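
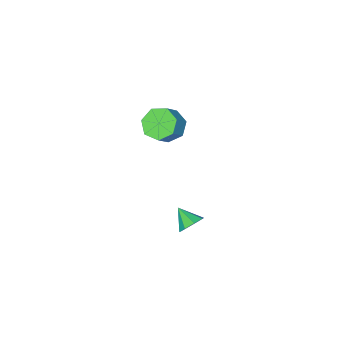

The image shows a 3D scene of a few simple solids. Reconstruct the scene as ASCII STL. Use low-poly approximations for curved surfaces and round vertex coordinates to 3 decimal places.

solid 
facet normal -0.004 0.835 -0.550
outer loop
vertex 2.121 3.023 -2.399
vertex 1.758 3.364 -1.879
vertex 2.454 3.266 -2.033
endloop
endfacet
facet normal 0.693 -0.702 -0.165
outer loop
vertex 2.121 3.023 -2.399
vertex 2.454 3.266 -2.033
vertex 1.762 2.396 -1.241
endloop
endfacet
facet normal -0.004 0.835 -0.550
outer loop
vertex 2.454 3.266 -2.033
vertex 1.758 3.364 -1.879
vertex 2.379 3.566 -1.577
endloop
endfacet
facet normal 0.861 -0.348 0.370
outer loop
vertex 2.454 3.266 -2.033
vertex 2.379 3.566 -1.577
vertex 1.762 2.396 -1.241
endloop
endfacet
facet normal -0.003 0.834 -0.551
outer loop
vertex 2.379 3.566 -1.577
vertex 1.758 3.364 -1.879
vertex 1.94 3.748 -1.299
endloop
endfacet
facet normal 0.525 -0.033 0.850
outer loop
vertex 2.379 3.566 -1.577
vertex 1.94 3.748 -1.299
vertex 1.762 2.396 -1.241
endloop
endfacet
facet normal -0.004 0.834 -0.551
outer loop
vertex 1.94 3.748 -1.299
vertex 1.758 3.364 -1.879
vertex 1.395 3.705 -1.36
endloop
endfacet
facet normal -0.116 0.058 0.992
outer loop
vertex 1.94 3.748 -1.299
vertex 1.395 3.705 -1.36
vertex 1.762 2.396 -1.241
endloop
endfacet
facet normal -0.002 0.835 -0.550
outer loop
vertex 1.395 3.705 -1.36
vertex 1.758 3.364 -1.879
vertex 1.061 3.463 -1.726
endloop
endfacet
facet normal -0.689 -0.128 0.713
outer loop
vertex 1.395 3.705 -1.36
vertex 1.061 3.463 -1.726
vertex 1.762 2.396 -1.241
endloop
endfacet
facet normal -0.002 0.834 -0.551
outer loop
vertex 1.061 3.463 -1.726
vertex 1.758 3.364 -1.879
vertex 1.136 3.162 -2.182
endloop
endfacet
facet normal -0.858 -0.483 0.178
outer loop
vertex 1.061 3.463 -1.726
vertex 1.136 3.162 -2.182
vertex 1.762 2.396 -1.241
endloop
endfacet
facet normal -0.003 0.835 -0.551
outer loop
vertex 1.136 3.162 -2.182
vertex 1.758 3.364 -1.879
vertex 1.575 2.98 -2.46
endloop
endfacet
facet normal -0.522 -0.798 -0.302
outer loop
vertex 1.136 3.162 -2.182
vertex 1.575 2.98 -2.46
vertex 1.762 2.396 -1.241
endloop
endfacet
facet normal -0.004 0.835 -0.550
outer loop
vertex 1.575 2.98 -2.46
vertex 1.758 3.364 -1.879
vertex 2.121 3.023 -2.399
endloop
endfacet
facet normal 0.120 -0.888 -0.444
outer loop
vertex 1.575 2.98 -2.46
vertex 2.121 3.023 -2.399
vertex 1.762 2.396 -1.241
endloop
endfacet
facet normal -0.689 -0.181 -0.702
outer loop
vertex -2.512 -3.079 -2.835
vertex -3.037 -3.635 -2.176
vertex -3.108 -2.645 -2.361
endloop
endfacet
facet normal 0.250 0.850 -0.464
outer loop
vertex -2.512 -3.079 -2.835
vertex -3.108 -2.645 -2.361
vertex -1.637 -2.849 -1.943
endloop
endfacet
facet normal 0.250 0.850 -0.464
outer loop
vertex -1.637 -2.849 -1.943
vertex -3.108 -2.645 -2.361
vertex -2.234 -2.415 -1.47
endloop
endfacet
facet normal 0.688 0.181 0.702
outer loop
vertex -1.637 -2.849 -1.943
vertex -2.234 -2.415 -1.47
vertex -2.163 -3.405 -1.284
endloop
endfacet
facet normal -0.689 -0.181 -0.702
outer loop
vertex -3.108 -2.645 -2.361
vertex -3.037 -3.635 -2.176
vertex -3.651 -2.957 -1.748
endloop
endfacet
facet normal -0.377 0.917 0.133
outer loop
vertex -3.108 -2.645 -2.361
vertex -3.651 -2.957 -1.748
vertex -2.234 -2.415 -1.47
endloop
endfacet
facet normal -0.377 0.917 0.133
outer loop
vertex -2.234 -2.415 -1.47
vertex -3.651 -2.957 -1.748
vertex -2.777 -2.727 -0.857
endloop
endfacet
facet normal 0.689 0.181 0.702
outer loop
vertex -2.234 -2.415 -1.47
vertex -2.777 -2.727 -0.857
vertex -2.163 -3.405 -1.284
endloop
endfacet
facet normal -0.689 -0.181 -0.702
outer loop
vertex -3.651 -2.957 -1.748
vertex -3.037 -3.635 -2.176
vertex -3.732 -3.779 -1.457
endloop
endfacet
facet normal -0.719 0.294 0.630
outer loop
vertex -3.651 -2.957 -1.748
vertex -3.732 -3.779 -1.457
vertex -2.777 -2.727 -0.857
endloop
endfacet
facet normal -0.719 0.294 0.630
outer loop
vertex -2.777 -2.727 -0.857
vertex -3.732 -3.779 -1.457
vertex -2.857 -3.549 -0.565
endloop
endfacet
facet normal 0.689 0.182 0.702
outer loop
vertex -2.777 -2.727 -0.857
vertex -2.857 -3.549 -0.565
vertex -2.163 -3.405 -1.284
endloop
endfacet
facet normal -0.689 -0.181 -0.702
outer loop
vertex -3.732 -3.779 -1.457
vertex -3.037 -3.635 -2.176
vertex -3.29 -4.493 -1.707
endloop
endfacet
facet normal -0.520 -0.551 0.653
outer loop
vertex -3.732 -3.779 -1.457
vertex -3.29 -4.493 -1.707
vertex -2.857 -3.549 -0.565
endloop
endfacet
facet normal -0.520 -0.551 0.653
outer loop
vertex -2.857 -3.549 -0.565
vertex -3.29 -4.493 -1.707
vertex -2.415 -4.263 -0.815
endloop
endfacet
facet normal 0.689 0.181 0.702
outer loop
vertex -2.857 -3.549 -0.565
vertex -2.415 -4.263 -0.815
vertex -2.163 -3.405 -1.284
endloop
endfacet
facet normal -0.688 -0.181 -0.702
outer loop
vertex -3.29 -4.493 -1.707
vertex -3.037 -3.635 -2.176
vertex -2.657 -4.561 -2.31
endloop
endfacet
facet normal 0.070 -0.980 0.184
outer loop
vertex -3.29 -4.493 -1.707
vertex -2.657 -4.561 -2.31
vertex -2.415 -4.263 -0.815
endloop
endfacet
facet normal 0.070 -0.980 0.184
outer loop
vertex -2.415 -4.263 -0.815
vertex -2.657 -4.561 -2.31
vertex -1.782 -4.331 -1.418
endloop
endfacet
facet normal 0.688 0.182 0.702
outer loop
vertex -2.415 -4.263 -0.815
vertex -1.782 -4.331 -1.418
vertex -2.163 -3.405 -1.284
endloop
endfacet
facet normal -0.689 -0.181 -0.702
outer loop
vertex -2.657 -4.561 -2.31
vertex -3.037 -3.635 -2.176
vertex -2.311 -3.931 -2.812
endloop
endfacet
facet normal 0.608 -0.671 -0.423
outer loop
vertex -2.657 -4.561 -2.31
vertex -2.311 -3.931 -2.812
vertex -1.782 -4.331 -1.418
endloop
endfacet
facet normal 0.608 -0.671 -0.423
outer loop
vertex -1.782 -4.331 -1.418
vertex -2.311 -3.931 -2.812
vertex -1.436 -3.701 -1.92
endloop
endfacet
facet normal 0.688 0.182 0.702
outer loop
vertex -1.782 -4.331 -1.418
vertex -1.436 -3.701 -1.92
vertex -2.163 -3.405 -1.284
endloop
endfacet
facet normal -0.689 -0.181 -0.702
outer loop
vertex -2.311 -3.931 -2.812
vertex -3.037 -3.635 -2.176
vertex -2.512 -3.079 -2.835
endloop
endfacet
facet normal 0.688 0.143 -0.712
outer loop
vertex -2.311 -3.931 -2.812
vertex -2.512 -3.079 -2.835
vertex -1.436 -3.701 -1.92
endloop
endfacet
facet normal 0.688 0.143 -0.712
outer loop
vertex -1.436 -3.701 -1.92
vertex -2.512 -3.079 -2.835
vertex -1.637 -2.849 -1.943
endloop
endfacet
facet normal 0.688 0.181 0.702
outer loop
vertex -1.436 -3.701 -1.92
vertex -1.637 -2.849 -1.943
vertex -2.163 -3.405 -1.284
endloop
endfacet

endsolid


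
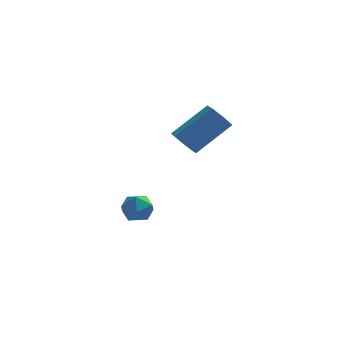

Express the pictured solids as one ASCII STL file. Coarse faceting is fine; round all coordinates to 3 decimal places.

solid 
facet normal -0.706 -0.358 -0.611
outer loop
vertex 2.086 2.344 1.144
vertex 1.772 2.012 1.701
vertex 1.581 2.685 1.528
endloop
endfacet
facet normal 0.099 0.805 -0.585
outer loop
vertex 2.086 2.344 1.144
vertex 1.581 2.685 1.528
vertex 3.542 3.079 2.402
endloop
endfacet
facet normal 0.099 0.806 -0.584
outer loop
vertex 3.542 3.079 2.402
vertex 1.581 2.685 1.528
vertex 3.037 3.42 2.787
endloop
endfacet
facet normal 0.707 0.357 0.611
outer loop
vertex 3.542 3.079 2.402
vertex 3.037 3.42 2.787
vertex 3.228 2.748 2.959
endloop
endfacet
facet normal -0.707 -0.358 -0.610
outer loop
vertex 1.581 2.685 1.528
vertex 1.772 2.012 1.701
vertex 1.268 2.353 2.085
endloop
endfacet
facet normal -0.558 0.812 0.171
outer loop
vertex 1.581 2.685 1.528
vertex 1.268 2.353 2.085
vertex 3.037 3.42 2.787
endloop
endfacet
facet normal -0.557 0.813 0.169
outer loop
vertex 3.037 3.42 2.787
vertex 1.268 2.353 2.085
vertex 2.723 3.089 3.343
endloop
endfacet
facet normal 0.706 0.357 0.611
outer loop
vertex 3.037 3.42 2.787
vertex 2.723 3.089 3.343
vertex 3.228 2.748 2.959
endloop
endfacet
facet normal -0.707 -0.357 -0.611
outer loop
vertex 1.268 2.353 2.085
vertex 1.772 2.012 1.701
vertex 1.458 1.681 2.258
endloop
endfacet
facet normal -0.656 0.009 0.754
outer loop
vertex 1.268 2.353 2.085
vertex 1.458 1.681 2.258
vertex 2.723 3.089 3.343
endloop
endfacet
facet normal -0.656 0.008 0.755
outer loop
vertex 2.723 3.089 3.343
vertex 1.458 1.681 2.258
vertex 2.914 2.416 3.516
endloop
endfacet
facet normal 0.706 0.358 0.611
outer loop
vertex 2.723 3.089 3.343
vertex 2.914 2.416 3.516
vertex 3.228 2.748 2.959
endloop
endfacet
facet normal -0.707 -0.357 -0.611
outer loop
vertex 1.458 1.681 2.258
vertex 1.772 2.012 1.701
vertex 1.963 1.34 1.873
endloop
endfacet
facet normal -0.098 -0.805 0.584
outer loop
vertex 1.458 1.681 2.258
vertex 1.963 1.34 1.873
vertex 2.914 2.416 3.516
endloop
endfacet
facet normal -0.099 -0.805 0.585
outer loop
vertex 2.914 2.416 3.516
vertex 1.963 1.34 1.873
vertex 3.419 2.075 3.132
endloop
endfacet
facet normal 0.706 0.358 0.611
outer loop
vertex 2.914 2.416 3.516
vertex 3.419 2.075 3.132
vertex 3.228 2.748 2.959
endloop
endfacet
facet normal -0.706 -0.357 -0.611
outer loop
vertex 1.963 1.34 1.873
vertex 1.772 2.012 1.701
vertex 2.277 1.671 1.317
endloop
endfacet
facet normal 0.557 -0.813 -0.169
outer loop
vertex 1.963 1.34 1.873
vertex 2.277 1.671 1.317
vertex 3.419 2.075 3.132
endloop
endfacet
facet normal 0.558 -0.812 -0.170
outer loop
vertex 3.419 2.075 3.132
vertex 2.277 1.671 1.317
vertex 3.732 2.407 2.575
endloop
endfacet
facet normal 0.707 0.358 0.610
outer loop
vertex 3.419 2.075 3.132
vertex 3.732 2.407 2.575
vertex 3.228 2.748 2.959
endloop
endfacet
facet normal -0.706 -0.358 -0.611
outer loop
vertex 2.277 1.671 1.317
vertex 1.772 2.012 1.701
vertex 2.086 2.344 1.144
endloop
endfacet
facet normal 0.656 -0.008 -0.755
outer loop
vertex 2.277 1.671 1.317
vertex 2.086 2.344 1.144
vertex 3.732 2.407 2.575
endloop
endfacet
facet normal 0.656 -0.009 -0.754
outer loop
vertex 3.732 2.407 2.575
vertex 2.086 2.344 1.144
vertex 3.542 3.079 2.402
endloop
endfacet
facet normal 0.707 0.357 0.611
outer loop
vertex 3.732 2.407 2.575
vertex 3.542 3.079 2.402
vertex 3.228 2.748 2.959
endloop
endfacet
facet normal -0.071 0.452 0.889
outer loop
vertex -0.592 3.306 -2.183
vertex -0.193 2.702 -1.844
vertex 0.205 3.332 -2.133
endloop
endfacet
facet normal -0.053 0.931 0.360
outer loop
vertex -0.592 3.306 -2.183
vertex 0.205 3.332 -2.133
vertex -0.161 3.57 -2.802
endloop
endfacet
facet normal -0.600 0.796 -0.079
outer loop
vertex -0.592 3.306 -2.183
vertex -0.161 3.57 -2.802
vertex -0.785 3.087 -2.927
endloop
endfacet
facet normal -0.956 0.233 0.179
outer loop
vertex -0.592 3.306 -2.183
vertex -0.785 3.087 -2.927
vertex -0.805 2.55 -2.335
endloop
endfacet
facet normal -0.629 0.021 0.777
outer loop
vertex -0.592 3.306 -2.183
vertex -0.805 2.55 -2.335
vertex -0.193 2.702 -1.844
endloop
endfacet
facet normal 0.551 0.834 -0.005
outer loop
vertex -0.161 3.57 -2.802
vertex 0.205 3.332 -2.133
vertex 0.505 3.13 -2.845
endloop
endfacet
facet normal 0.523 0.060 0.850
outer loop
vertex 0.205 3.332 -2.133
vertex -0.193 2.702 -1.844
vertex 0.485 2.593 -2.253
endloop
endfacet
facet normal -0.379 -0.639 0.670
outer loop
vertex -0.193 2.702 -1.844
vertex -0.805 2.55 -2.335
vertex -0.139 2.11 -2.378
endloop
endfacet
facet normal -0.908 -0.295 -0.299
outer loop
vertex -0.805 2.55 -2.335
vertex -0.785 3.087 -2.927
vertex -0.505 2.348 -3.047
endloop
endfacet
facet normal -0.333 0.615 -0.715
outer loop
vertex -0.785 3.087 -2.927
vertex -0.161 3.57 -2.802
vertex -0.107 2.978 -3.336
endloop
endfacet
facet normal 0.956 -0.233 -0.179
outer loop
vertex 0.292 2.374 -2.997
vertex 0.505 3.13 -2.845
vertex 0.485 2.593 -2.253
endloop
endfacet
facet normal 0.600 -0.796 0.079
outer loop
vertex 0.292 2.374 -2.997
vertex 0.485 2.593 -2.253
vertex -0.139 2.11 -2.378
endloop
endfacet
facet normal 0.053 -0.931 -0.360
outer loop
vertex 0.292 2.374 -2.997
vertex -0.139 2.11 -2.378
vertex -0.505 2.348 -3.047
endloop
endfacet
facet normal 0.071 -0.452 -0.889
outer loop
vertex 0.292 2.374 -2.997
vertex -0.505 2.348 -3.047
vertex -0.107 2.978 -3.336
endloop
endfacet
facet normal 0.629 -0.021 -0.777
outer loop
vertex 0.292 2.374 -2.997
vertex -0.107 2.978 -3.336
vertex 0.505 3.13 -2.845
endloop
endfacet
facet normal 0.908 0.295 0.299
outer loop
vertex 0.485 2.593 -2.253
vertex 0.505 3.13 -2.845
vertex 0.205 3.332 -2.133
endloop
endfacet
facet normal 0.333 -0.615 0.715
outer loop
vertex -0.139 2.11 -2.378
vertex 0.485 2.593 -2.253
vertex -0.193 2.702 -1.844
endloop
endfacet
facet normal -0.551 -0.834 0.005
outer loop
vertex -0.505 2.348 -3.047
vertex -0.139 2.11 -2.378
vertex -0.805 2.55 -2.335
endloop
endfacet
facet normal -0.523 -0.060 -0.850
outer loop
vertex -0.107 2.978 -3.336
vertex -0.505 2.348 -3.047
vertex -0.785 3.087 -2.927
endloop
endfacet
facet normal 0.379 0.639 -0.670
outer loop
vertex 0.505 3.13 -2.845
vertex -0.107 2.978 -3.336
vertex -0.161 3.57 -2.802
endloop
endfacet

endsolid


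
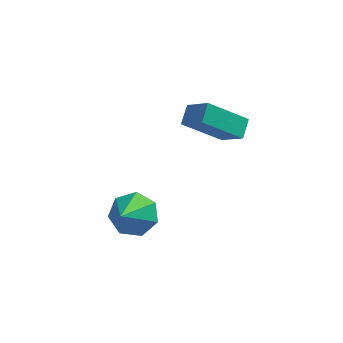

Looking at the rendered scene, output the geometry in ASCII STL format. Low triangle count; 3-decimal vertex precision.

solid 
facet normal 0.095 0.772 -0.628
outer loop
vertex -1.998 1.168 -3.935
vertex -2.448 1.764 -3.27
vertex -1.473 1.564 -3.368
endloop
endfacet
facet normal 0.656 -0.750 -0.084
outer loop
vertex -1.998 1.168 -3.935
vertex -1.473 1.564 -3.368
vertex -2.612 0.436 -2.19
endloop
endfacet
facet normal 0.095 0.772 -0.629
outer loop
vertex -1.473 1.564 -3.368
vertex -2.448 1.764 -3.27
vertex -1.683 2.111 -2.728
endloop
endfacet
facet normal 0.811 -0.286 0.510
outer loop
vertex -1.473 1.564 -3.368
vertex -1.683 2.111 -2.728
vertex -2.612 0.436 -2.19
endloop
endfacet
facet normal 0.095 0.772 -0.629
outer loop
vertex -1.683 2.111 -2.728
vertex -2.448 1.764 -3.27
vertex -2.469 2.397 -2.496
endloop
endfacet
facet normal 0.322 0.123 0.939
outer loop
vertex -1.683 2.111 -2.728
vertex -2.469 2.397 -2.496
vertex -2.612 0.436 -2.19
endloop
endfacet
facet normal 0.095 0.772 -0.629
outer loop
vertex -2.469 2.397 -2.496
vertex -2.448 1.764 -3.27
vertex -3.239 2.206 -2.847
endloop
endfacet
facet normal -0.443 0.170 0.880
outer loop
vertex -2.469 2.397 -2.496
vertex -3.239 2.206 -2.847
vertex -2.612 0.436 -2.19
endloop
endfacet
facet normal 0.096 0.772 -0.628
outer loop
vertex -3.239 2.206 -2.847
vertex -2.448 1.764 -3.27
vertex -3.414 1.683 -3.517
endloop
endfacet
facet normal -0.908 -0.181 0.378
outer loop
vertex -3.239 2.206 -2.847
vertex -3.414 1.683 -3.517
vertex -2.612 0.436 -2.19
endloop
endfacet
facet normal 0.096 0.772 -0.628
outer loop
vertex -3.414 1.683 -3.517
vertex -2.448 1.764 -3.27
vertex -2.861 1.221 -4.001
endloop
endfacet
facet normal -0.722 -0.666 -0.189
outer loop
vertex -3.414 1.683 -3.517
vertex -2.861 1.221 -4.001
vertex -2.612 0.436 -2.19
endloop
endfacet
facet normal 0.095 0.773 -0.628
outer loop
vertex -2.861 1.221 -4.001
vertex -2.448 1.764 -3.27
vertex -1.998 1.168 -3.935
endloop
endfacet
facet normal -0.026 -0.919 -0.395
outer loop
vertex -2.861 1.221 -4.001
vertex -1.998 1.168 -3.935
vertex -2.612 0.436 -2.19
endloop
endfacet
facet normal -0.713 -0.330 0.619
outer loop
vertex -0.081 2.802 1.724
vertex -0.007 3.564 2.216
vertex -0.972 3.36 0.995
endloop
endfacet
facet normal -0.082 -0.837 -0.541
outer loop
vertex 0.447 4.016 -0.236
vertex -0.081 2.802 1.724
vertex -0.972 3.36 0.995
endloop
endfacet
facet normal -0.713 -0.330 0.619
outer loop
vertex -0.972 3.36 0.995
vertex -0.007 3.564 2.216
vertex -0.898 4.122 1.487
endloop
endfacet
facet normal -0.696 0.436 -0.570
outer loop
vertex -0.898 4.122 1.487
vertex 0.447 4.016 -0.236
vertex -0.972 3.36 0.995
endloop
endfacet
facet normal 0.696 -0.436 0.570
outer loop
vertex -0.081 2.802 1.724
vertex 1.412 4.22 0.985
vertex -0.007 3.564 2.216
endloop
endfacet
facet normal -0.082 -0.837 -0.541
outer loop
vertex 1.338 3.458 0.493
vertex -0.081 2.802 1.724
vertex 0.447 4.016 -0.236
endloop
endfacet
facet normal 0.696 -0.436 0.570
outer loop
vertex 1.338 3.458 0.493
vertex 1.412 4.22 0.985
vertex -0.081 2.802 1.724
endloop
endfacet
facet normal 0.082 0.837 0.541
outer loop
vertex -0.007 3.564 2.216
vertex 1.412 4.22 0.985
vertex -0.898 4.122 1.487
endloop
endfacet
facet normal -0.696 0.436 -0.570
outer loop
vertex 0.521 4.778 0.256
vertex 0.447 4.016 -0.236
vertex -0.898 4.122 1.487
endloop
endfacet
facet normal 0.082 0.837 0.541
outer loop
vertex -0.898 4.122 1.487
vertex 1.412 4.22 0.985
vertex 0.521 4.778 0.256
endloop
endfacet
facet normal 0.713 0.330 -0.619
outer loop
vertex 0.521 4.778 0.256
vertex 1.338 3.458 0.493
vertex 0.447 4.016 -0.236
endloop
endfacet
facet normal 0.713 0.330 -0.619
outer loop
vertex 1.412 4.22 0.985
vertex 1.338 3.458 0.493
vertex 0.521 4.778 0.256
endloop
endfacet

endsolid


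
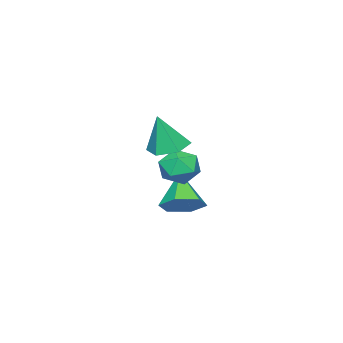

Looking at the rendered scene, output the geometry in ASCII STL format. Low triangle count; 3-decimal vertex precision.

solid 
facet normal -0.248 0.139 -0.959
outer loop
vertex 0.917 1.174 1.186
vertex 0.006 1.145 1.417
vertex 0.465 1.965 1.417
endloop
endfacet
facet normal 0.868 0.419 0.265
outer loop
vertex 0.917 1.174 1.186
vertex 0.465 1.965 1.417
vertex 0.454 0.895 3.143
endloop
endfacet
facet normal -0.249 0.139 -0.958
outer loop
vertex 0.465 1.965 1.417
vertex 0.006 1.145 1.417
vertex -0.445 1.936 1.649
endloop
endfacet
facet normal 0.107 0.845 0.524
outer loop
vertex 0.465 1.965 1.417
vertex -0.445 1.936 1.649
vertex 0.454 0.895 3.143
endloop
endfacet
facet normal -0.249 0.139 -0.958
outer loop
vertex -0.445 1.936 1.649
vertex 0.006 1.145 1.417
vertex -0.904 1.116 1.649
endloop
endfacet
facet normal -0.660 0.369 0.654
outer loop
vertex -0.445 1.936 1.649
vertex -0.904 1.116 1.649
vertex 0.454 0.895 3.143
endloop
endfacet
facet normal -0.249 0.139 -0.959
outer loop
vertex -0.904 1.116 1.649
vertex 0.006 1.145 1.417
vertex -0.452 0.324 1.417
endloop
endfacet
facet normal -0.664 -0.533 0.525
outer loop
vertex -0.904 1.116 1.649
vertex -0.452 0.324 1.417
vertex 0.454 0.895 3.143
endloop
endfacet
facet normal -0.248 0.138 -0.959
outer loop
vertex -0.452 0.324 1.417
vertex 0.006 1.145 1.417
vertex 0.458 0.353 1.186
endloop
endfacet
facet normal 0.098 -0.959 0.266
outer loop
vertex -0.452 0.324 1.417
vertex 0.458 0.353 1.186
vertex 0.454 0.895 3.143
endloop
endfacet
facet normal -0.248 0.138 -0.959
outer loop
vertex 0.458 0.353 1.186
vertex 0.006 1.145 1.417
vertex 0.917 1.174 1.186
endloop
endfacet
facet normal 0.865 -0.483 0.136
outer loop
vertex 0.458 0.353 1.186
vertex 0.917 1.174 1.186
vertex 0.454 0.895 3.143
endloop
endfacet
facet normal -0.365 0.923 0.126
outer loop
vertex -2.322 1.061 -0.741
vertex -2.111 1.011 0.234
vertex -1.432 1.367 -0.406
endloop
endfacet
facet normal -0.092 0.845 -0.527
outer loop
vertex -2.322 1.061 -0.741
vertex -1.432 1.367 -0.406
vertex -1.493 0.834 -1.249
endloop
endfacet
facet normal -0.435 0.306 -0.847
outer loop
vertex -2.322 1.061 -0.741
vertex -1.493 0.834 -1.249
vertex -2.209 0.148 -1.129
endloop
endfacet
facet normal -0.919 0.052 -0.390
outer loop
vertex -2.322 1.061 -0.741
vertex -2.209 0.148 -1.129
vertex -2.591 0.258 -0.213
endloop
endfacet
facet normal -0.876 0.433 0.212
outer loop
vertex -2.322 1.061 -0.741
vertex -2.591 0.258 -0.213
vertex -2.111 1.011 0.234
endloop
endfacet
facet normal 0.595 0.659 -0.460
outer loop
vertex -1.493 0.834 -1.249
vertex -1.432 1.367 -0.406
vertex -0.769 0.642 -0.587
endloop
endfacet
facet normal 0.153 0.786 0.599
outer loop
vertex -1.432 1.367 -0.406
vertex -2.111 1.011 0.234
vertex -1.151 0.752 0.329
endloop
endfacet
facet normal -0.676 -0.007 0.737
outer loop
vertex -2.111 1.011 0.234
vertex -2.591 0.258 -0.213
vertex -1.867 0.066 0.449
endloop
endfacet
facet normal -0.746 -0.623 -0.236
outer loop
vertex -2.591 0.258 -0.213
vertex -2.209 0.148 -1.129
vertex -1.928 -0.467 -0.394
endloop
endfacet
facet normal 0.039 -0.212 -0.976
outer loop
vertex -2.209 0.148 -1.129
vertex -1.493 0.834 -1.249
vertex -1.249 -0.111 -1.034
endloop
endfacet
facet normal 0.919 -0.052 0.390
outer loop
vertex -1.038 -0.161 -0.059
vertex -0.769 0.642 -0.587
vertex -1.151 0.752 0.329
endloop
endfacet
facet normal 0.435 -0.306 0.847
outer loop
vertex -1.038 -0.161 -0.059
vertex -1.151 0.752 0.329
vertex -1.867 0.066 0.449
endloop
endfacet
facet normal 0.092 -0.845 0.527
outer loop
vertex -1.038 -0.161 -0.059
vertex -1.867 0.066 0.449
vertex -1.928 -0.467 -0.394
endloop
endfacet
facet normal 0.365 -0.923 -0.126
outer loop
vertex -1.038 -0.161 -0.059
vertex -1.928 -0.467 -0.394
vertex -1.249 -0.111 -1.034
endloop
endfacet
facet normal 0.876 -0.433 -0.212
outer loop
vertex -1.038 -0.161 -0.059
vertex -1.249 -0.111 -1.034
vertex -0.769 0.642 -0.587
endloop
endfacet
facet normal 0.746 0.623 0.236
outer loop
vertex -1.151 0.752 0.329
vertex -0.769 0.642 -0.587
vertex -1.432 1.367 -0.406
endloop
endfacet
facet normal -0.039 0.212 0.976
outer loop
vertex -1.867 0.066 0.449
vertex -1.151 0.752 0.329
vertex -2.111 1.011 0.234
endloop
endfacet
facet normal -0.595 -0.659 0.460
outer loop
vertex -1.928 -0.467 -0.394
vertex -1.867 0.066 0.449
vertex -2.591 0.258 -0.213
endloop
endfacet
facet normal -0.153 -0.786 -0.599
outer loop
vertex -1.249 -0.111 -1.034
vertex -1.928 -0.467 -0.394
vertex -2.209 0.148 -1.129
endloop
endfacet
facet normal 0.676 0.007 -0.737
outer loop
vertex -0.769 0.642 -0.587
vertex -1.249 -0.111 -1.034
vertex -1.493 0.834 -1.249
endloop
endfacet
facet normal 0.519 0.457 -0.722
outer loop
vertex -1.904 -0.804 -2.999
vertex -2.659 -0.079 -3.082
vertex -1.861 0.068 -2.416
endloop
endfacet
facet normal 0.558 -0.480 0.677
outer loop
vertex -1.904 -0.804 -2.999
vertex -1.861 0.068 -2.416
vertex -3.681 -0.981 -1.658
endloop
endfacet
facet normal 0.519 0.457 -0.722
outer loop
vertex -1.861 0.068 -2.416
vertex -2.659 -0.079 -3.082
vertex -2.616 0.793 -2.499
endloop
endfacet
facet normal 0.203 0.317 0.926
outer loop
vertex -1.861 0.068 -2.416
vertex -2.616 0.793 -2.499
vertex -3.681 -0.981 -1.658
endloop
endfacet
facet normal 0.518 0.458 -0.723
outer loop
vertex -2.616 0.793 -2.499
vertex -2.659 -0.079 -3.082
vertex -3.414 0.645 -3.165
endloop
endfacet
facet normal -0.573 0.606 0.552
outer loop
vertex -2.616 0.793 -2.499
vertex -3.414 0.645 -3.165
vertex -3.681 -0.981 -1.658
endloop
endfacet
facet normal 0.518 0.457 -0.723
outer loop
vertex -3.414 0.645 -3.165
vertex -2.659 -0.079 -3.082
vertex -3.458 -0.227 -3.748
endloop
endfacet
facet normal -0.993 0.097 -0.071
outer loop
vertex -3.414 0.645 -3.165
vertex -3.458 -0.227 -3.748
vertex -3.681 -0.981 -1.658
endloop
endfacet
facet normal 0.518 0.457 -0.723
outer loop
vertex -3.458 -0.227 -3.748
vertex -2.659 -0.079 -3.082
vertex -2.703 -0.952 -3.665
endloop
endfacet
facet normal -0.637 -0.701 -0.321
outer loop
vertex -3.458 -0.227 -3.748
vertex -2.703 -0.952 -3.665
vertex -3.681 -0.981 -1.658
endloop
endfacet
facet normal 0.518 0.457 -0.723
outer loop
vertex -2.703 -0.952 -3.665
vertex -2.659 -0.079 -3.082
vertex -1.904 -0.804 -2.999
endloop
endfacet
facet normal 0.139 -0.989 0.053
outer loop
vertex -2.703 -0.952 -3.665
vertex -1.904 -0.804 -2.999
vertex -3.681 -0.981 -1.658
endloop
endfacet

endsolid


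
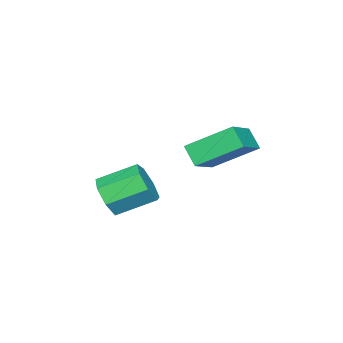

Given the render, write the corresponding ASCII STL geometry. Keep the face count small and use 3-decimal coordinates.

solid 
facet normal -0.893 -0.123 -0.433
outer loop
vertex -0.324 0.724 4.146
vertex -0.087 1.286 3.497
vertex 0.336 -0.67 3.179
endloop
endfacet
facet normal -0.265 -0.631 0.729
outer loop
vertex 1.667 -0.486 3.823
vertex -0.324 0.724 4.146
vertex 0.336 -0.67 3.179
endloop
endfacet
facet normal -0.893 -0.123 -0.433
outer loop
vertex 0.336 -0.67 3.179
vertex -0.087 1.286 3.497
vertex 0.573 -0.108 2.53
endloop
endfacet
facet normal 0.363 -0.766 -0.531
outer loop
vertex 0.573 -0.108 2.53
vertex 1.667 -0.486 3.823
vertex 0.336 -0.67 3.179
endloop
endfacet
facet normal -0.363 0.766 0.531
outer loop
vertex -0.324 0.724 4.146
vertex 1.244 1.47 4.141
vertex -0.087 1.286 3.497
endloop
endfacet
facet normal -0.265 -0.631 0.729
outer loop
vertex 1.007 0.908 4.79
vertex -0.324 0.724 4.146
vertex 1.667 -0.486 3.823
endloop
endfacet
facet normal -0.363 0.766 0.531
outer loop
vertex 1.007 0.908 4.79
vertex 1.244 1.47 4.141
vertex -0.324 0.724 4.146
endloop
endfacet
facet normal 0.265 0.631 -0.729
outer loop
vertex -0.087 1.286 3.497
vertex 1.244 1.47 4.141
vertex 0.573 -0.108 2.53
endloop
endfacet
facet normal 0.363 -0.766 -0.531
outer loop
vertex 1.904 0.076 3.174
vertex 1.667 -0.486 3.823
vertex 0.573 -0.108 2.53
endloop
endfacet
facet normal 0.265 0.631 -0.729
outer loop
vertex 0.573 -0.108 2.53
vertex 1.244 1.47 4.141
vertex 1.904 0.076 3.174
endloop
endfacet
facet normal 0.893 0.123 0.433
outer loop
vertex 1.904 0.076 3.174
vertex 1.007 0.908 4.79
vertex 1.667 -0.486 3.823
endloop
endfacet
facet normal 0.893 0.123 0.433
outer loop
vertex 1.244 1.47 4.141
vertex 1.007 0.908 4.79
vertex 1.904 0.076 3.174
endloop
endfacet
facet normal 0.534 -0.723 -0.437
outer loop
vertex 4.822 -1.645 2.916
vertex 4.307 -1.655 2.303
vertex 4.971 -1.217 2.39
endloop
endfacet
facet normal 0.817 0.311 0.485
outer loop
vertex 4.822 -1.645 2.916
vertex 4.971 -1.217 2.39
vertex 4.047 -0.595 3.549
endloop
endfacet
facet normal 0.817 0.310 0.485
outer loop
vertex 4.047 -0.595 3.549
vertex 4.971 -1.217 2.39
vertex 4.197 -0.168 3.023
endloop
endfacet
facet normal -0.533 0.725 0.436
outer loop
vertex 4.047 -0.595 3.549
vertex 4.197 -0.168 3.023
vertex 3.533 -0.605 2.937
endloop
endfacet
facet normal 0.535 -0.724 -0.437
outer loop
vertex 4.971 -1.217 2.39
vertex 4.307 -1.655 2.303
vertex 4.621 -1.119 1.799
endloop
endfacet
facet normal 0.678 0.675 -0.290
outer loop
vertex 4.971 -1.217 2.39
vertex 4.621 -1.119 1.799
vertex 4.197 -0.168 3.023
endloop
endfacet
facet normal 0.678 0.675 -0.290
outer loop
vertex 4.197 -0.168 3.023
vertex 4.621 -1.119 1.799
vertex 3.846 -0.069 2.432
endloop
endfacet
facet normal -0.533 0.724 0.438
outer loop
vertex 4.197 -0.168 3.023
vertex 3.846 -0.069 2.432
vertex 3.533 -0.605 2.937
endloop
endfacet
facet normal 0.534 -0.724 -0.437
outer loop
vertex 4.621 -1.119 1.799
vertex 4.307 -1.655 2.303
vertex 4.034 -1.424 1.587
endloop
endfacet
facet normal 0.029 0.532 -0.846
outer loop
vertex 4.621 -1.119 1.799
vertex 4.034 -1.424 1.587
vertex 3.846 -0.069 2.432
endloop
endfacet
facet normal 0.027 0.532 -0.847
outer loop
vertex 3.846 -0.069 2.432
vertex 4.034 -1.424 1.587
vertex 3.26 -0.375 2.221
endloop
endfacet
facet normal -0.535 0.723 0.436
outer loop
vertex 3.846 -0.069 2.432
vertex 3.26 -0.375 2.221
vertex 3.533 -0.605 2.937
endloop
endfacet
facet normal 0.534 -0.724 -0.437
outer loop
vertex 4.034 -1.424 1.587
vertex 4.307 -1.655 2.303
vertex 3.653 -1.903 1.915
endloop
endfacet
facet normal -0.643 -0.012 -0.765
outer loop
vertex 4.034 -1.424 1.587
vertex 3.653 -1.903 1.915
vertex 3.26 -0.375 2.221
endloop
endfacet
facet normal -0.644 -0.012 -0.765
outer loop
vertex 3.26 -0.375 2.221
vertex 3.653 -1.903 1.915
vertex 2.879 -0.853 2.549
endloop
endfacet
facet normal -0.534 0.725 0.436
outer loop
vertex 3.26 -0.375 2.221
vertex 2.879 -0.853 2.549
vertex 3.533 -0.605 2.937
endloop
endfacet
facet normal 0.534 -0.724 -0.437
outer loop
vertex 3.653 -1.903 1.915
vertex 4.307 -1.655 2.303
vertex 3.765 -2.195 2.535
endloop
endfacet
facet normal -0.830 -0.547 -0.108
outer loop
vertex 3.653 -1.903 1.915
vertex 3.765 -2.195 2.535
vertex 2.879 -0.853 2.549
endloop
endfacet
facet normal -0.830 -0.547 -0.109
outer loop
vertex 2.879 -0.853 2.549
vertex 3.765 -2.195 2.535
vertex 2.99 -1.145 3.169
endloop
endfacet
facet normal -0.534 0.724 0.437
outer loop
vertex 2.879 -0.853 2.549
vertex 2.99 -1.145 3.169
vertex 3.533 -0.605 2.937
endloop
endfacet
facet normal 0.534 -0.724 -0.437
outer loop
vertex 3.765 -2.195 2.535
vertex 4.307 -1.655 2.303
vertex 4.285 -2.08 2.98
endloop
endfacet
facet normal -0.392 -0.670 0.631
outer loop
vertex 3.765 -2.195 2.535
vertex 4.285 -2.08 2.98
vertex 2.99 -1.145 3.169
endloop
endfacet
facet normal -0.392 -0.670 0.630
outer loop
vertex 2.99 -1.145 3.169
vertex 4.285 -2.08 2.98
vertex 3.51 -1.031 3.614
endloop
endfacet
facet normal -0.533 0.724 0.438
outer loop
vertex 2.99 -1.145 3.169
vertex 3.51 -1.031 3.614
vertex 3.533 -0.605 2.937
endloop
endfacet
facet normal 0.534 -0.724 -0.437
outer loop
vertex 4.285 -2.08 2.98
vertex 4.307 -1.655 2.303
vertex 4.822 -1.645 2.916
endloop
endfacet
facet normal 0.341 -0.289 0.895
outer loop
vertex 4.285 -2.08 2.98
vertex 4.822 -1.645 2.916
vertex 3.51 -1.031 3.614
endloop
endfacet
facet normal 0.342 -0.287 0.895
outer loop
vertex 3.51 -1.031 3.614
vertex 4.822 -1.645 2.916
vertex 4.047 -0.595 3.549
endloop
endfacet
facet normal -0.534 0.723 0.437
outer loop
vertex 3.51 -1.031 3.614
vertex 4.047 -0.595 3.549
vertex 3.533 -0.605 2.937
endloop
endfacet

endsolid


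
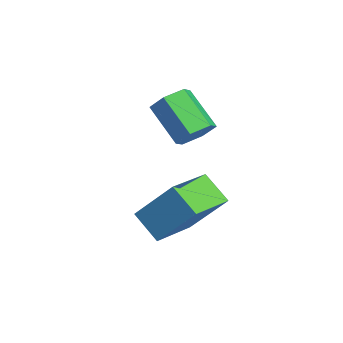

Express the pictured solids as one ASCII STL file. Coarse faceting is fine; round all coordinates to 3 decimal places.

solid 
facet normal -0.340 -0.526 -0.780
outer loop
vertex -1.078 -3.015 -1.092
vertex -2.148 -1.486 -1.657
vertex -0.085 -2.587 -1.814
endloop
endfacet
facet normal 0.549 -0.784 0.290
outer loop
vertex 0.608 -1.514 -0.223
vertex -1.078 -3.015 -1.092
vertex -0.085 -2.587 -1.814
endloop
endfacet
facet normal -0.340 -0.526 -0.780
outer loop
vertex -0.085 -2.587 -1.814
vertex -2.148 -1.486 -1.657
vertex -1.155 -1.058 -2.379
endloop
endfacet
facet normal 0.764 0.329 -0.555
outer loop
vertex -1.155 -1.058 -2.379
vertex 0.608 -1.514 -0.223
vertex -0.085 -2.587 -1.814
endloop
endfacet
facet normal -0.764 -0.329 0.555
outer loop
vertex -1.078 -3.015 -1.092
vertex -1.455 -0.413 -0.066
vertex -2.148 -1.486 -1.657
endloop
endfacet
facet normal 0.549 -0.784 0.290
outer loop
vertex -0.385 -1.942 0.499
vertex -1.078 -3.015 -1.092
vertex 0.608 -1.514 -0.223
endloop
endfacet
facet normal -0.764 -0.329 0.555
outer loop
vertex -0.385 -1.942 0.499
vertex -1.455 -0.413 -0.066
vertex -1.078 -3.015 -1.092
endloop
endfacet
facet normal -0.549 0.784 -0.290
outer loop
vertex -2.148 -1.486 -1.657
vertex -1.455 -0.413 -0.066
vertex -1.155 -1.058 -2.379
endloop
endfacet
facet normal 0.764 0.329 -0.555
outer loop
vertex -0.462 0.015 -0.788
vertex 0.608 -1.514 -0.223
vertex -1.155 -1.058 -2.379
endloop
endfacet
facet normal -0.549 0.784 -0.290
outer loop
vertex -1.155 -1.058 -2.379
vertex -1.455 -0.413 -0.066
vertex -0.462 0.015 -0.788
endloop
endfacet
facet normal 0.340 0.526 0.780
outer loop
vertex -0.462 0.015 -0.788
vertex -0.385 -1.942 0.499
vertex 0.608 -1.514 -0.223
endloop
endfacet
facet normal 0.340 0.526 0.780
outer loop
vertex -1.455 -0.413 -0.066
vertex -0.385 -1.942 0.499
vertex -0.462 0.015 -0.788
endloop
endfacet
facet normal 0.780 0.248 -0.575
outer loop
vertex -2.715 0.244 1.34
vertex -3.06 -0.131 0.711
vertex -3.209 0.654 0.847
endloop
endfacet
facet normal 0.141 0.826 0.546
outer loop
vertex -2.715 0.244 1.34
vertex -3.209 0.654 0.847
vertex -4.094 -0.194 2.359
endloop
endfacet
facet normal 0.139 0.827 0.545
outer loop
vertex -4.094 -0.194 2.359
vertex -3.209 0.654 0.847
vertex -4.589 0.215 1.865
endloop
endfacet
facet normal -0.779 -0.248 0.576
outer loop
vertex -4.094 -0.194 2.359
vertex -4.589 0.215 1.865
vertex -4.44 -0.569 1.729
endloop
endfacet
facet normal 0.779 0.248 -0.575
outer loop
vertex -3.209 0.654 0.847
vertex -3.06 -0.131 0.711
vertex -3.555 0.279 0.217
endloop
endfacet
facet normal -0.459 0.851 -0.255
outer loop
vertex -3.209 0.654 0.847
vertex -3.555 0.279 0.217
vertex -4.589 0.215 1.865
endloop
endfacet
facet normal -0.459 0.851 -0.255
outer loop
vertex -4.589 0.215 1.865
vertex -3.555 0.279 0.217
vertex -4.934 -0.16 1.236
endloop
endfacet
facet normal -0.779 -0.248 0.575
outer loop
vertex -4.589 0.215 1.865
vertex -4.934 -0.16 1.236
vertex -4.44 -0.569 1.729
endloop
endfacet
facet normal 0.779 0.248 -0.575
outer loop
vertex -3.555 0.279 0.217
vertex -3.06 -0.131 0.711
vertex -3.406 -0.506 0.081
endloop
endfacet
facet normal -0.599 0.025 -0.800
outer loop
vertex -3.555 0.279 0.217
vertex -3.406 -0.506 0.081
vertex -4.934 -0.16 1.236
endloop
endfacet
facet normal -0.599 0.025 -0.800
outer loop
vertex -4.934 -0.16 1.236
vertex -3.406 -0.506 0.081
vertex -4.785 -0.944 1.1
endloop
endfacet
facet normal -0.779 -0.248 0.575
outer loop
vertex -4.934 -0.16 1.236
vertex -4.785 -0.944 1.1
vertex -4.44 -0.569 1.729
endloop
endfacet
facet normal 0.779 0.248 -0.576
outer loop
vertex -3.406 -0.506 0.081
vertex -3.06 -0.131 0.711
vertex -2.911 -0.915 0.575
endloop
endfacet
facet normal -0.140 -0.827 -0.545
outer loop
vertex -3.406 -0.506 0.081
vertex -2.911 -0.915 0.575
vertex -4.785 -0.944 1.1
endloop
endfacet
facet normal -0.140 -0.826 -0.546
outer loop
vertex -4.785 -0.944 1.1
vertex -2.911 -0.915 0.575
vertex -4.291 -1.354 1.593
endloop
endfacet
facet normal -0.780 -0.248 0.575
outer loop
vertex -4.785 -0.944 1.1
vertex -4.291 -1.354 1.593
vertex -4.44 -0.569 1.729
endloop
endfacet
facet normal 0.779 0.248 -0.575
outer loop
vertex -2.911 -0.915 0.575
vertex -3.06 -0.131 0.711
vertex -2.566 -0.54 1.204
endloop
endfacet
facet normal 0.459 -0.851 0.255
outer loop
vertex -2.911 -0.915 0.575
vertex -2.566 -0.54 1.204
vertex -4.291 -1.354 1.593
endloop
endfacet
facet normal 0.459 -0.851 0.255
outer loop
vertex -4.291 -1.354 1.593
vertex -2.566 -0.54 1.204
vertex -3.945 -0.979 2.223
endloop
endfacet
facet normal -0.779 -0.248 0.575
outer loop
vertex -4.291 -1.354 1.593
vertex -3.945 -0.979 2.223
vertex -4.44 -0.569 1.729
endloop
endfacet
facet normal 0.779 0.248 -0.575
outer loop
vertex -2.566 -0.54 1.204
vertex -3.06 -0.131 0.711
vertex -2.715 0.244 1.34
endloop
endfacet
facet normal 0.599 -0.025 0.800
outer loop
vertex -2.566 -0.54 1.204
vertex -2.715 0.244 1.34
vertex -3.945 -0.979 2.223
endloop
endfacet
facet normal 0.599 -0.025 0.800
outer loop
vertex -3.945 -0.979 2.223
vertex -2.715 0.244 1.34
vertex -4.094 -0.194 2.359
endloop
endfacet
facet normal -0.779 -0.248 0.575
outer loop
vertex -3.945 -0.979 2.223
vertex -4.094 -0.194 2.359
vertex -4.44 -0.569 1.729
endloop
endfacet

endsolid


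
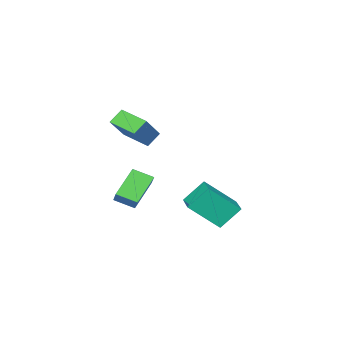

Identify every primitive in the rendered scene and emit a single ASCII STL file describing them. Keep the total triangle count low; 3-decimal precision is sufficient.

solid 
facet normal -0.457 -0.649 -0.608
outer loop
vertex -0.031 -2.434 0.44
vertex -0.592 -1.632 0.006
vertex 1.191 -2.207 -0.72
endloop
endfacet
facet normal 0.524 -0.750 0.405
outer loop
vertex 1.712 -1.468 -0.026
vertex -0.031 -2.434 0.44
vertex 1.191 -2.207 -0.72
endloop
endfacet
facet normal -0.457 -0.649 -0.608
outer loop
vertex 1.191 -2.207 -0.72
vertex -0.592 -1.632 0.006
vertex 0.63 -1.406 -1.154
endloop
endfacet
facet normal 0.719 0.134 -0.682
outer loop
vertex 0.63 -1.406 -1.154
vertex 1.712 -1.468 -0.026
vertex 1.191 -2.207 -0.72
endloop
endfacet
facet normal -0.719 -0.134 0.682
outer loop
vertex -0.031 -2.434 0.44
vertex -0.071 -0.893 0.7
vertex -0.592 -1.632 0.006
endloop
endfacet
facet normal 0.524 -0.749 0.406
outer loop
vertex 0.49 -1.694 1.134
vertex -0.031 -2.434 0.44
vertex 1.712 -1.468 -0.026
endloop
endfacet
facet normal -0.719 -0.134 0.682
outer loop
vertex 0.49 -1.694 1.134
vertex -0.071 -0.893 0.7
vertex -0.031 -2.434 0.44
endloop
endfacet
facet normal -0.523 0.750 -0.405
outer loop
vertex -0.592 -1.632 0.006
vertex -0.071 -0.893 0.7
vertex 0.63 -1.406 -1.154
endloop
endfacet
facet normal 0.719 0.134 -0.682
outer loop
vertex 1.151 -0.666 -0.46
vertex 1.712 -1.468 -0.026
vertex 0.63 -1.406 -1.154
endloop
endfacet
facet normal -0.524 0.749 -0.405
outer loop
vertex 0.63 -1.406 -1.154
vertex -0.071 -0.893 0.7
vertex 1.151 -0.666 -0.46
endloop
endfacet
facet normal 0.457 0.649 0.608
outer loop
vertex 1.151 -0.666 -0.46
vertex 0.49 -1.694 1.134
vertex 1.712 -1.468 -0.026
endloop
endfacet
facet normal 0.457 0.649 0.608
outer loop
vertex -0.071 -0.893 0.7
vertex 0.49 -1.694 1.134
vertex 1.151 -0.666 -0.46
endloop
endfacet
facet normal -0.710 -0.263 -0.654
outer loop
vertex 0.187 -1.812 3.882
vertex 0.033 -0.415 3.488
vertex 0.8 -1.92 3.26
endloop
endfacet
facet normal 0.106 -0.957 0.270
outer loop
vertex 2.027 -1.465 4.392
vertex 0.187 -1.812 3.882
vertex 0.8 -1.92 3.26
endloop
endfacet
facet normal -0.710 -0.263 -0.654
outer loop
vertex 0.8 -1.92 3.26
vertex 0.033 -0.415 3.488
vertex 0.646 -0.523 2.866
endloop
endfacet
facet normal 0.697 -0.122 -0.706
outer loop
vertex 0.646 -0.523 2.866
vertex 2.027 -1.465 4.392
vertex 0.8 -1.92 3.26
endloop
endfacet
facet normal -0.697 0.122 0.706
outer loop
vertex 0.187 -1.812 3.882
vertex 1.26 0.04 4.62
vertex 0.033 -0.415 3.488
endloop
endfacet
facet normal 0.106 -0.957 0.270
outer loop
vertex 1.414 -1.357 5.014
vertex 0.187 -1.812 3.882
vertex 2.027 -1.465 4.392
endloop
endfacet
facet normal -0.697 0.122 0.706
outer loop
vertex 1.414 -1.357 5.014
vertex 1.26 0.04 4.62
vertex 0.187 -1.812 3.882
endloop
endfacet
facet normal -0.106 0.957 -0.270
outer loop
vertex 0.033 -0.415 3.488
vertex 1.26 0.04 4.62
vertex 0.646 -0.523 2.866
endloop
endfacet
facet normal 0.697 -0.122 -0.706
outer loop
vertex 1.873 -0.068 3.998
vertex 2.027 -1.465 4.392
vertex 0.646 -0.523 2.866
endloop
endfacet
facet normal -0.106 0.957 -0.270
outer loop
vertex 0.646 -0.523 2.866
vertex 1.26 0.04 4.62
vertex 1.873 -0.068 3.998
endloop
endfacet
facet normal 0.710 0.263 0.654
outer loop
vertex 1.873 -0.068 3.998
vertex 1.414 -1.357 5.014
vertex 2.027 -1.465 4.392
endloop
endfacet
facet normal 0.710 0.263 0.654
outer loop
vertex 1.26 0.04 4.62
vertex 1.414 -1.357 5.014
vertex 1.873 -0.068 3.998
endloop
endfacet
facet normal -0.565 0.490 -0.663
outer loop
vertex -3.709 0.661 -1.352
vertex -2.816 1.848 -1.236
vertex -2.893 0.152 -2.424
endloop
endfacet
facet normal -0.599 -0.797 -0.078
outer loop
vertex -1.784 -0.808 -1.124
vertex -3.709 0.661 -1.352
vertex -2.893 0.152 -2.424
endloop
endfacet
facet normal -0.565 0.490 -0.663
outer loop
vertex -2.893 0.152 -2.424
vertex -2.816 1.848 -1.236
vertex -2.0 1.339 -2.308
endloop
endfacet
facet normal 0.567 -0.353 -0.744
outer loop
vertex -2.0 1.339 -2.308
vertex -1.784 -0.808 -1.124
vertex -2.893 0.152 -2.424
endloop
endfacet
facet normal -0.567 0.353 0.744
outer loop
vertex -3.709 0.661 -1.352
vertex -1.707 0.888 0.064
vertex -2.816 1.848 -1.236
endloop
endfacet
facet normal -0.599 -0.797 -0.078
outer loop
vertex -2.6 -0.299 -0.052
vertex -3.709 0.661 -1.352
vertex -1.784 -0.808 -1.124
endloop
endfacet
facet normal -0.567 0.353 0.744
outer loop
vertex -2.6 -0.299 -0.052
vertex -1.707 0.888 0.064
vertex -3.709 0.661 -1.352
endloop
endfacet
facet normal 0.599 0.797 0.078
outer loop
vertex -2.816 1.848 -1.236
vertex -1.707 0.888 0.064
vertex -2.0 1.339 -2.308
endloop
endfacet
facet normal 0.567 -0.353 -0.744
outer loop
vertex -0.891 0.379 -1.008
vertex -1.784 -0.808 -1.124
vertex -2.0 1.339 -2.308
endloop
endfacet
facet normal 0.599 0.797 0.078
outer loop
vertex -2.0 1.339 -2.308
vertex -1.707 0.888 0.064
vertex -0.891 0.379 -1.008
endloop
endfacet
facet normal 0.565 -0.490 0.663
outer loop
vertex -0.891 0.379 -1.008
vertex -2.6 -0.299 -0.052
vertex -1.784 -0.808 -1.124
endloop
endfacet
facet normal 0.565 -0.490 0.663
outer loop
vertex -1.707 0.888 0.064
vertex -2.6 -0.299 -0.052
vertex -0.891 0.379 -1.008
endloop
endfacet

endsolid


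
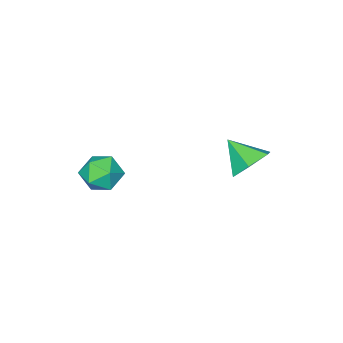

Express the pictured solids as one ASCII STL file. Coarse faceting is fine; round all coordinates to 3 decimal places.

solid 
facet normal -0.096 0.783 -0.614
outer loop
vertex -1.191 3.71 -2.804
vertex -2.011 3.777 -2.59
vertex -1.42 4.198 -2.146
endloop
endfacet
facet normal 0.877 -0.186 0.443
outer loop
vertex -1.191 3.71 -2.804
vertex -1.42 4.198 -2.146
vertex -1.889 2.783 -1.81
endloop
endfacet
facet normal -0.096 0.783 -0.615
outer loop
vertex -1.42 4.198 -2.146
vertex -2.011 3.777 -2.59
vertex -2.24 4.265 -1.933
endloop
endfacet
facet normal 0.260 0.141 0.955
outer loop
vertex -1.42 4.198 -2.146
vertex -2.24 4.265 -1.933
vertex -1.889 2.783 -1.81
endloop
endfacet
facet normal -0.095 0.783 -0.615
outer loop
vertex -2.24 4.265 -1.933
vertex -2.011 3.777 -2.59
vertex -2.831 3.845 -2.377
endloop
endfacet
facet normal -0.569 -0.067 0.820
outer loop
vertex -2.24 4.265 -1.933
vertex -2.831 3.845 -2.377
vertex -1.889 2.783 -1.81
endloop
endfacet
facet normal -0.095 0.783 -0.615
outer loop
vertex -2.831 3.845 -2.377
vertex -2.011 3.777 -2.59
vertex -2.601 3.357 -3.034
endloop
endfacet
facet normal -0.781 -0.600 0.173
outer loop
vertex -2.831 3.845 -2.377
vertex -2.601 3.357 -3.034
vertex -1.889 2.783 -1.81
endloop
endfacet
facet normal -0.096 0.783 -0.614
outer loop
vertex -2.601 3.357 -3.034
vertex -2.011 3.777 -2.59
vertex -1.782 3.29 -3.247
endloop
endfacet
facet normal -0.164 -0.926 -0.339
outer loop
vertex -2.601 3.357 -3.034
vertex -1.782 3.29 -3.247
vertex -1.889 2.783 -1.81
endloop
endfacet
facet normal -0.096 0.783 -0.614
outer loop
vertex -1.782 3.29 -3.247
vertex -2.011 3.777 -2.59
vertex -1.191 3.71 -2.804
endloop
endfacet
facet normal 0.664 -0.719 -0.204
outer loop
vertex -1.782 3.29 -3.247
vertex -1.191 3.71 -2.804
vertex -1.889 2.783 -1.81
endloop
endfacet
facet normal -0.886 0.290 -0.362
outer loop
vertex 1.549 0.915 -3.167
vertex 1.177 0.561 -2.541
vertex 1.409 1.335 -2.489
endloop
endfacet
facet normal -0.373 0.752 -0.543
outer loop
vertex 1.549 0.915 -3.167
vertex 1.409 1.335 -2.489
vertex 2.118 1.41 -2.872
endloop
endfacet
facet normal 0.126 0.397 -0.909
outer loop
vertex 1.549 0.915 -3.167
vertex 2.118 1.41 -2.872
vertex 2.324 0.682 -3.161
endloop
endfacet
facet normal -0.079 -0.286 -0.955
outer loop
vertex 1.549 0.915 -3.167
vertex 2.324 0.682 -3.161
vertex 1.743 0.158 -2.956
endloop
endfacet
facet normal -0.703 -0.352 -0.617
outer loop
vertex 1.549 0.915 -3.167
vertex 1.743 0.158 -2.956
vertex 1.177 0.561 -2.541
endloop
endfacet
facet normal -0.074 0.996 0.057
outer loop
vertex 2.118 1.41 -2.872
vertex 1.409 1.335 -2.489
vertex 2.097 1.362 -2.064
endloop
endfacet
facet normal -0.904 0.248 0.349
outer loop
vertex 1.409 1.335 -2.489
vertex 1.177 0.561 -2.541
vertex 1.516 0.838 -1.859
endloop
endfacet
facet normal -0.609 -0.791 -0.063
outer loop
vertex 1.177 0.561 -2.541
vertex 1.743 0.158 -2.956
vertex 1.722 0.11 -2.148
endloop
endfacet
facet normal 0.403 -0.684 -0.608
outer loop
vertex 1.743 0.158 -2.956
vertex 2.324 0.682 -3.161
vertex 2.431 0.185 -2.531
endloop
endfacet
facet normal 0.733 0.420 -0.535
outer loop
vertex 2.324 0.682 -3.161
vertex 2.118 1.41 -2.872
vertex 2.663 0.959 -2.479
endloop
endfacet
facet normal 0.079 0.286 0.955
outer loop
vertex 2.291 0.605 -1.853
vertex 2.097 1.362 -2.064
vertex 1.516 0.838 -1.859
endloop
endfacet
facet normal -0.126 -0.397 0.909
outer loop
vertex 2.291 0.605 -1.853
vertex 1.516 0.838 -1.859
vertex 1.722 0.11 -2.148
endloop
endfacet
facet normal 0.373 -0.752 0.543
outer loop
vertex 2.291 0.605 -1.853
vertex 1.722 0.11 -2.148
vertex 2.431 0.185 -2.531
endloop
endfacet
facet normal 0.886 -0.290 0.362
outer loop
vertex 2.291 0.605 -1.853
vertex 2.431 0.185 -2.531
vertex 2.663 0.959 -2.479
endloop
endfacet
facet normal 0.703 0.352 0.617
outer loop
vertex 2.291 0.605 -1.853
vertex 2.663 0.959 -2.479
vertex 2.097 1.362 -2.064
endloop
endfacet
facet normal -0.403 0.684 0.608
outer loop
vertex 1.516 0.838 -1.859
vertex 2.097 1.362 -2.064
vertex 1.409 1.335 -2.489
endloop
endfacet
facet normal -0.733 -0.420 0.535
outer loop
vertex 1.722 0.11 -2.148
vertex 1.516 0.838 -1.859
vertex 1.177 0.561 -2.541
endloop
endfacet
facet normal 0.074 -0.996 -0.057
outer loop
vertex 2.431 0.185 -2.531
vertex 1.722 0.11 -2.148
vertex 1.743 0.158 -2.956
endloop
endfacet
facet normal 0.904 -0.248 -0.349
outer loop
vertex 2.663 0.959 -2.479
vertex 2.431 0.185 -2.531
vertex 2.324 0.682 -3.161
endloop
endfacet
facet normal 0.609 0.791 0.063
outer loop
vertex 2.097 1.362 -2.064
vertex 2.663 0.959 -2.479
vertex 2.118 1.41 -2.872
endloop
endfacet

endsolid


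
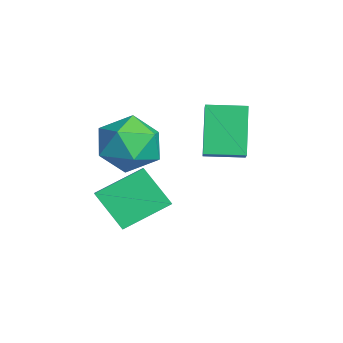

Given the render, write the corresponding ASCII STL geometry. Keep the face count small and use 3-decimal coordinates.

solid 
facet normal -0.556 0.137 0.820
outer loop
vertex -0.98 0.195 1.484
vertex -0.699 1.606 1.439
vertex -1.893 0.356 0.838
endloop
endfacet
facet normal -0.195 -0.980 0.031
outer loop
vertex -0.741 0.074 -0.859
vertex -0.98 0.195 1.484
vertex -1.893 0.356 0.838
endloop
endfacet
facet normal -0.556 0.137 0.820
outer loop
vertex -1.893 0.356 0.838
vertex -0.699 1.606 1.439
vertex -1.611 1.768 0.793
endloop
endfacet
facet normal -0.808 0.143 -0.572
outer loop
vertex -1.611 1.768 0.793
vertex -0.741 0.074 -0.859
vertex -1.893 0.356 0.838
endloop
endfacet
facet normal 0.808 -0.143 0.572
outer loop
vertex -0.98 0.195 1.484
vertex 0.453 1.324 -0.258
vertex -0.699 1.606 1.439
endloop
endfacet
facet normal -0.196 -0.980 0.031
outer loop
vertex 0.171 -0.088 -0.213
vertex -0.98 0.195 1.484
vertex -0.741 0.074 -0.859
endloop
endfacet
facet normal 0.808 -0.143 0.572
outer loop
vertex 0.171 -0.088 -0.213
vertex 0.453 1.324 -0.258
vertex -0.98 0.195 1.484
endloop
endfacet
facet normal 0.195 0.980 -0.030
outer loop
vertex -0.699 1.606 1.439
vertex 0.453 1.324 -0.258
vertex -1.611 1.768 0.793
endloop
endfacet
facet normal -0.808 0.143 -0.572
outer loop
vertex -0.46 1.485 -0.904
vertex -0.741 0.074 -0.859
vertex -1.611 1.768 0.793
endloop
endfacet
facet normal 0.195 0.980 -0.031
outer loop
vertex -1.611 1.768 0.793
vertex 0.453 1.324 -0.258
vertex -0.46 1.485 -0.904
endloop
endfacet
facet normal 0.556 -0.137 -0.820
outer loop
vertex -0.46 1.485 -0.904
vertex 0.171 -0.088 -0.213
vertex -0.741 0.074 -0.859
endloop
endfacet
facet normal 0.556 -0.137 -0.820
outer loop
vertex 0.453 1.324 -0.258
vertex 0.171 -0.088 -0.213
vertex -0.46 1.485 -0.904
endloop
endfacet
facet normal -0.856 0.115 -0.505
outer loop
vertex -0.772 -3.597 -2.295
vertex -1.058 -1.899 -1.422
vertex 0.096 -2.79 -3.582
endloop
endfacet
facet normal 0.147 -0.880 -0.452
outer loop
vertex 0.918 -2.901 -3.098
vertex -0.772 -3.597 -2.295
vertex 0.096 -2.79 -3.582
endloop
endfacet
facet normal -0.855 0.116 -0.505
outer loop
vertex 0.096 -2.79 -3.582
vertex -1.058 -1.899 -1.422
vertex -0.189 -1.092 -2.71
endloop
endfacet
facet normal 0.496 0.461 -0.736
outer loop
vertex -0.189 -1.092 -2.71
vertex 0.918 -2.901 -3.098
vertex 0.096 -2.79 -3.582
endloop
endfacet
facet normal -0.496 -0.462 0.736
outer loop
vertex -0.772 -3.597 -2.295
vertex -0.236 -2.01 -0.938
vertex -1.058 -1.899 -1.422
endloop
endfacet
facet normal 0.148 -0.880 -0.452
outer loop
vertex 0.049 -3.708 -1.81
vertex -0.772 -3.597 -2.295
vertex 0.918 -2.901 -3.098
endloop
endfacet
facet normal -0.497 -0.461 0.735
outer loop
vertex 0.049 -3.708 -1.81
vertex -0.236 -2.01 -0.938
vertex -0.772 -3.597 -2.295
endloop
endfacet
facet normal -0.147 0.880 0.452
outer loop
vertex -1.058 -1.899 -1.422
vertex -0.236 -2.01 -0.938
vertex -0.189 -1.092 -2.71
endloop
endfacet
facet normal 0.497 0.462 -0.735
outer loop
vertex 0.632 -1.203 -2.225
vertex 0.918 -2.901 -3.098
vertex -0.189 -1.092 -2.71
endloop
endfacet
facet normal -0.148 0.880 0.452
outer loop
vertex -0.189 -1.092 -2.71
vertex -0.236 -2.01 -0.938
vertex 0.632 -1.203 -2.225
endloop
endfacet
facet normal 0.855 -0.115 0.505
outer loop
vertex 0.632 -1.203 -2.225
vertex 0.049 -3.708 -1.81
vertex 0.918 -2.901 -3.098
endloop
endfacet
facet normal 0.856 -0.116 0.505
outer loop
vertex -0.236 -2.01 -0.938
vertex 0.049 -3.708 -1.81
vertex 0.632 -1.203 -2.225
endloop
endfacet
facet normal 0.249 0.177 0.952
outer loop
vertex 1.409 -1.89 1.586
vertex 0.373 -2.437 1.958
vertex 1.4 -3.099 1.813
endloop
endfacet
facet normal 0.831 0.097 0.548
outer loop
vertex 1.409 -1.89 1.586
vertex 1.4 -3.099 1.813
vertex 1.998 -2.662 0.83
endloop
endfacet
facet normal 0.809 0.587 0.031
outer loop
vertex 1.409 -1.89 1.586
vertex 1.998 -2.662 0.83
vertex 1.34 -1.731 0.368
endloop
endfacet
facet normal 0.214 0.970 0.115
outer loop
vertex 1.409 -1.89 1.586
vertex 1.34 -1.731 0.368
vertex 0.336 -1.592 1.064
endloop
endfacet
facet normal -0.133 0.717 0.684
outer loop
vertex 1.409 -1.89 1.586
vertex 0.336 -1.592 1.064
vertex 0.373 -2.437 1.958
endloop
endfacet
facet normal 0.800 -0.548 0.243
outer loop
vertex 1.998 -2.662 0.83
vertex 1.4 -3.099 1.813
vertex 1.324 -3.688 0.736
endloop
endfacet
facet normal -0.143 -0.418 0.897
outer loop
vertex 1.4 -3.099 1.813
vertex 0.373 -2.437 1.958
vertex 0.32 -3.549 1.432
endloop
endfacet
facet normal -0.760 0.457 0.463
outer loop
vertex 0.373 -2.437 1.958
vertex 0.336 -1.592 1.064
vertex -0.338 -2.618 0.97
endloop
endfacet
facet normal -0.199 0.866 -0.459
outer loop
vertex 0.336 -1.592 1.064
vertex 1.34 -1.731 0.368
vertex 0.26 -2.181 -0.013
endloop
endfacet
facet normal 0.765 0.245 -0.595
outer loop
vertex 1.34 -1.731 0.368
vertex 1.998 -2.662 0.83
vertex 1.287 -2.843 -0.158
endloop
endfacet
facet normal -0.214 -0.970 -0.115
outer loop
vertex 0.251 -3.39 0.214
vertex 1.324 -3.688 0.736
vertex 0.32 -3.549 1.432
endloop
endfacet
facet normal -0.809 -0.587 -0.031
outer loop
vertex 0.251 -3.39 0.214
vertex 0.32 -3.549 1.432
vertex -0.338 -2.618 0.97
endloop
endfacet
facet normal -0.831 -0.097 -0.548
outer loop
vertex 0.251 -3.39 0.214
vertex -0.338 -2.618 0.97
vertex 0.26 -2.181 -0.013
endloop
endfacet
facet normal -0.249 -0.177 -0.952
outer loop
vertex 0.251 -3.39 0.214
vertex 0.26 -2.181 -0.013
vertex 1.287 -2.843 -0.158
endloop
endfacet
facet normal 0.133 -0.717 -0.684
outer loop
vertex 0.251 -3.39 0.214
vertex 1.287 -2.843 -0.158
vertex 1.324 -3.688 0.736
endloop
endfacet
facet normal 0.199 -0.866 0.459
outer loop
vertex 0.32 -3.549 1.432
vertex 1.324 -3.688 0.736
vertex 1.4 -3.099 1.813
endloop
endfacet
facet normal -0.765 -0.245 0.595
outer loop
vertex -0.338 -2.618 0.97
vertex 0.32 -3.549 1.432
vertex 0.373 -2.437 1.958
endloop
endfacet
facet normal -0.800 0.548 -0.243
outer loop
vertex 0.26 -2.181 -0.013
vertex -0.338 -2.618 0.97
vertex 0.336 -1.592 1.064
endloop
endfacet
facet normal 0.143 0.418 -0.897
outer loop
vertex 1.287 -2.843 -0.158
vertex 0.26 -2.181 -0.013
vertex 1.34 -1.731 0.368
endloop
endfacet
facet normal 0.760 -0.457 -0.463
outer loop
vertex 1.324 -3.688 0.736
vertex 1.287 -2.843 -0.158
vertex 1.998 -2.662 0.83
endloop
endfacet

endsolid


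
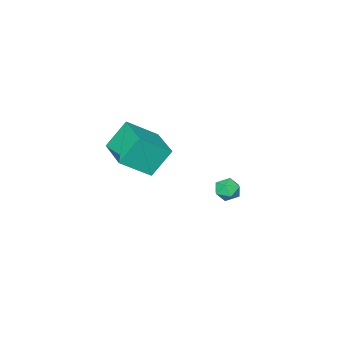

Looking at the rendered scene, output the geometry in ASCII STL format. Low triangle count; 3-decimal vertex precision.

solid 
facet normal -0.103 0.375 0.921
outer loop
vertex -1.657 -2.645 -0.849
vertex -1.692 -3.269 -0.599
vertex -1.096 -2.963 -0.657
endloop
endfacet
facet normal 0.286 0.812 0.510
outer loop
vertex -1.657 -2.645 -0.849
vertex -1.096 -2.963 -0.657
vertex -1.101 -2.604 -1.226
endloop
endfacet
facet normal -0.110 0.992 -0.055
outer loop
vertex -1.657 -2.645 -0.849
vertex -1.101 -2.604 -1.226
vertex -1.702 -2.687 -1.519
endloop
endfacet
facet normal -0.744 0.668 0.008
outer loop
vertex -1.657 -2.645 -0.849
vertex -1.702 -2.687 -1.519
vertex -2.067 -3.098 -1.131
endloop
endfacet
facet normal -0.737 0.286 0.612
outer loop
vertex -1.657 -2.645 -0.849
vertex -2.067 -3.098 -1.131
vertex -1.692 -3.269 -0.599
endloop
endfacet
facet normal 0.852 0.446 0.274
outer loop
vertex -1.101 -2.604 -1.226
vertex -1.096 -2.963 -0.657
vertex -0.793 -3.202 -1.209
endloop
endfacet
facet normal 0.224 -0.258 0.940
outer loop
vertex -1.096 -2.963 -0.657
vertex -1.692 -3.269 -0.599
vertex -1.158 -3.613 -0.821
endloop
endfacet
facet normal -0.804 -0.402 0.438
outer loop
vertex -1.692 -3.269 -0.599
vertex -2.067 -3.098 -1.131
vertex -1.759 -3.696 -1.114
endloop
endfacet
facet normal -0.814 0.214 -0.540
outer loop
vertex -2.067 -3.098 -1.131
vertex -1.702 -2.687 -1.519
vertex -1.764 -3.337 -1.683
endloop
endfacet
facet normal 0.210 0.739 -0.640
outer loop
vertex -1.702 -2.687 -1.519
vertex -1.101 -2.604 -1.226
vertex -1.168 -3.031 -1.741
endloop
endfacet
facet normal 0.744 -0.668 -0.008
outer loop
vertex -1.203 -3.655 -1.491
vertex -0.793 -3.202 -1.209
vertex -1.158 -3.613 -0.821
endloop
endfacet
facet normal 0.110 -0.992 0.055
outer loop
vertex -1.203 -3.655 -1.491
vertex -1.158 -3.613 -0.821
vertex -1.759 -3.696 -1.114
endloop
endfacet
facet normal -0.286 -0.812 -0.510
outer loop
vertex -1.203 -3.655 -1.491
vertex -1.759 -3.696 -1.114
vertex -1.764 -3.337 -1.683
endloop
endfacet
facet normal 0.103 -0.375 -0.921
outer loop
vertex -1.203 -3.655 -1.491
vertex -1.764 -3.337 -1.683
vertex -1.168 -3.031 -1.741
endloop
endfacet
facet normal 0.737 -0.286 -0.612
outer loop
vertex -1.203 -3.655 -1.491
vertex -1.168 -3.031 -1.741
vertex -0.793 -3.202 -1.209
endloop
endfacet
facet normal 0.814 -0.214 0.540
outer loop
vertex -1.158 -3.613 -0.821
vertex -0.793 -3.202 -1.209
vertex -1.096 -2.963 -0.657
endloop
endfacet
facet normal -0.210 -0.739 0.640
outer loop
vertex -1.759 -3.696 -1.114
vertex -1.158 -3.613 -0.821
vertex -1.692 -3.269 -0.599
endloop
endfacet
facet normal -0.852 -0.446 -0.274
outer loop
vertex -1.764 -3.337 -1.683
vertex -1.759 -3.696 -1.114
vertex -2.067 -3.098 -1.131
endloop
endfacet
facet normal -0.224 0.258 -0.940
outer loop
vertex -1.168 -3.031 -1.741
vertex -1.764 -3.337 -1.683
vertex -1.702 -2.687 -1.519
endloop
endfacet
facet normal 0.804 0.402 -0.438
outer loop
vertex -0.793 -3.202 -1.209
vertex -1.168 -3.031 -1.741
vertex -1.101 -2.604 -1.226
endloop
endfacet
facet normal -0.720 0.372 -0.586
outer loop
vertex 2.138 -3.741 3.531
vertex 2.976 -1.961 3.632
vertex 2.988 -4.07 2.278
endloop
endfacet
facet normal -0.425 -0.903 -0.051
outer loop
vertex 4.204 -4.699 3.268
vertex 2.138 -3.741 3.531
vertex 2.988 -4.07 2.278
endloop
endfacet
facet normal -0.720 0.372 -0.586
outer loop
vertex 2.988 -4.07 2.278
vertex 2.976 -1.961 3.632
vertex 3.826 -2.29 2.378
endloop
endfacet
facet normal 0.548 -0.213 -0.809
outer loop
vertex 3.826 -2.29 2.378
vertex 4.204 -4.699 3.268
vertex 2.988 -4.07 2.278
endloop
endfacet
facet normal -0.549 0.212 0.809
outer loop
vertex 2.138 -3.741 3.531
vertex 4.192 -2.59 4.622
vertex 2.976 -1.961 3.632
endloop
endfacet
facet normal -0.425 -0.904 -0.051
outer loop
vertex 3.354 -4.37 4.522
vertex 2.138 -3.741 3.531
vertex 4.204 -4.699 3.268
endloop
endfacet
facet normal -0.549 0.213 0.808
outer loop
vertex 3.354 -4.37 4.522
vertex 4.192 -2.59 4.622
vertex 2.138 -3.741 3.531
endloop
endfacet
facet normal 0.426 0.903 0.051
outer loop
vertex 2.976 -1.961 3.632
vertex 4.192 -2.59 4.622
vertex 3.826 -2.29 2.378
endloop
endfacet
facet normal 0.549 -0.213 -0.808
outer loop
vertex 5.042 -2.919 3.369
vertex 4.204 -4.699 3.268
vertex 3.826 -2.29 2.378
endloop
endfacet
facet normal 0.425 0.904 0.051
outer loop
vertex 3.826 -2.29 2.378
vertex 4.192 -2.59 4.622
vertex 5.042 -2.919 3.369
endloop
endfacet
facet normal 0.720 -0.372 0.586
outer loop
vertex 5.042 -2.919 3.369
vertex 3.354 -4.37 4.522
vertex 4.204 -4.699 3.268
endloop
endfacet
facet normal 0.720 -0.372 0.586
outer loop
vertex 4.192 -2.59 4.622
vertex 3.354 -4.37 4.522
vertex 5.042 -2.919 3.369
endloop
endfacet

endsolid


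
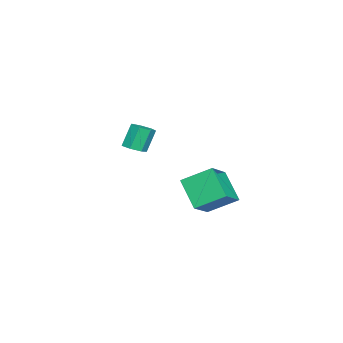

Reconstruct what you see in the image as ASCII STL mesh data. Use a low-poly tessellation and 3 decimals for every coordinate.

solid 
facet normal -0.505 -0.517 0.691
outer loop
vertex 3.208 2.912 -0.79
vertex 1.594 3.165 -1.779
vertex 3.547 1.289 -1.757
endloop
endfacet
facet normal 0.845 -0.132 0.518
outer loop
vertex 4.586 2.355 -3.181
vertex 3.208 2.912 -0.79
vertex 3.547 1.289 -1.757
endloop
endfacet
facet normal -0.505 -0.518 0.691
outer loop
vertex 3.547 1.289 -1.757
vertex 1.594 3.165 -1.779
vertex 1.933 1.542 -2.747
endloop
endfacet
facet normal 0.177 -0.845 -0.504
outer loop
vertex 1.933 1.542 -2.747
vertex 4.586 2.355 -3.181
vertex 3.547 1.289 -1.757
endloop
endfacet
facet normal -0.176 0.845 0.504
outer loop
vertex 3.208 2.912 -0.79
vertex 2.633 4.231 -3.203
vertex 1.594 3.165 -1.779
endloop
endfacet
facet normal 0.845 -0.132 0.518
outer loop
vertex 4.247 3.978 -2.213
vertex 3.208 2.912 -0.79
vertex 4.586 2.355 -3.181
endloop
endfacet
facet normal -0.177 0.845 0.504
outer loop
vertex 4.247 3.978 -2.213
vertex 2.633 4.231 -3.203
vertex 3.208 2.912 -0.79
endloop
endfacet
facet normal -0.845 0.132 -0.518
outer loop
vertex 1.594 3.165 -1.779
vertex 2.633 4.231 -3.203
vertex 1.933 1.542 -2.747
endloop
endfacet
facet normal 0.177 -0.845 -0.504
outer loop
vertex 2.972 2.608 -4.17
vertex 4.586 2.355 -3.181
vertex 1.933 1.542 -2.747
endloop
endfacet
facet normal -0.845 0.132 -0.518
outer loop
vertex 1.933 1.542 -2.747
vertex 2.633 4.231 -3.203
vertex 2.972 2.608 -4.17
endloop
endfacet
facet normal 0.505 0.518 -0.691
outer loop
vertex 2.972 2.608 -4.17
vertex 4.247 3.978 -2.213
vertex 4.586 2.355 -3.181
endloop
endfacet
facet normal 0.505 0.517 -0.691
outer loop
vertex 2.633 4.231 -3.203
vertex 4.247 3.978 -2.213
vertex 2.972 2.608 -4.17
endloop
endfacet
facet normal 0.364 -0.225 -0.904
outer loop
vertex -2.509 -3.473 -2.631
vertex -3.225 -3.502 -2.912
vertex -2.75 -2.898 -2.871
endloop
endfacet
facet normal 0.859 0.457 0.233
outer loop
vertex -2.509 -3.473 -2.631
vertex -2.75 -2.898 -2.871
vertex -3.099 -3.11 -1.166
endloop
endfacet
facet normal 0.860 0.455 0.233
outer loop
vertex -3.099 -3.11 -1.166
vertex -2.75 -2.898 -2.871
vertex -3.339 -2.534 -1.406
endloop
endfacet
facet normal -0.365 0.225 0.904
outer loop
vertex -3.099 -3.11 -1.166
vertex -3.339 -2.534 -1.406
vertex -3.815 -3.138 -1.448
endloop
endfacet
facet normal 0.364 -0.225 -0.904
outer loop
vertex -2.75 -2.898 -2.871
vertex -3.225 -3.502 -2.912
vertex -3.348 -2.777 -3.142
endloop
endfacet
facet normal 0.255 0.957 -0.135
outer loop
vertex -2.75 -2.898 -2.871
vertex -3.348 -2.777 -3.142
vertex -3.339 -2.534 -1.406
endloop
endfacet
facet normal 0.253 0.958 -0.135
outer loop
vertex -3.339 -2.534 -1.406
vertex -3.348 -2.777 -3.142
vertex -3.938 -2.414 -1.677
endloop
endfacet
facet normal -0.364 0.224 0.904
outer loop
vertex -3.339 -2.534 -1.406
vertex -3.938 -2.414 -1.677
vertex -3.815 -3.138 -1.448
endloop
endfacet
facet normal 0.364 -0.225 -0.904
outer loop
vertex -3.348 -2.777 -3.142
vertex -3.225 -3.502 -2.912
vertex -3.854 -3.202 -3.24
endloop
endfacet
facet normal -0.542 0.738 -0.401
outer loop
vertex -3.348 -2.777 -3.142
vertex -3.854 -3.202 -3.24
vertex -3.938 -2.414 -1.677
endloop
endfacet
facet normal -0.542 0.738 -0.401
outer loop
vertex -3.938 -2.414 -1.677
vertex -3.854 -3.202 -3.24
vertex -4.444 -2.839 -1.775
endloop
endfacet
facet normal -0.363 0.224 0.904
outer loop
vertex -3.938 -2.414 -1.677
vertex -4.444 -2.839 -1.775
vertex -3.815 -3.138 -1.448
endloop
endfacet
facet normal 0.364 -0.225 -0.904
outer loop
vertex -3.854 -3.202 -3.24
vertex -3.225 -3.502 -2.912
vertex -3.887 -3.853 -3.091
endloop
endfacet
facet normal -0.930 -0.037 -0.366
outer loop
vertex -3.854 -3.202 -3.24
vertex -3.887 -3.853 -3.091
vertex -4.444 -2.839 -1.775
endloop
endfacet
facet normal -0.930 -0.037 -0.365
outer loop
vertex -4.444 -2.839 -1.775
vertex -3.887 -3.853 -3.091
vertex -4.476 -3.489 -1.627
endloop
endfacet
facet normal -0.364 0.224 0.904
outer loop
vertex -4.444 -2.839 -1.775
vertex -4.476 -3.489 -1.627
vertex -3.815 -3.138 -1.448
endloop
endfacet
facet normal 0.363 -0.224 -0.904
outer loop
vertex -3.887 -3.853 -3.091
vertex -3.225 -3.502 -2.912
vertex -3.421 -4.239 -2.808
endloop
endfacet
facet normal -0.618 -0.785 -0.053
outer loop
vertex -3.887 -3.853 -3.091
vertex -3.421 -4.239 -2.808
vertex -4.476 -3.489 -1.627
endloop
endfacet
facet normal -0.618 -0.784 -0.054
outer loop
vertex -4.476 -3.489 -1.627
vertex -3.421 -4.239 -2.808
vertex -4.01 -3.876 -1.344
endloop
endfacet
facet normal -0.364 0.224 0.904
outer loop
vertex -4.476 -3.489 -1.627
vertex -4.01 -3.876 -1.344
vertex -3.815 -3.138 -1.448
endloop
endfacet
facet normal 0.364 -0.224 -0.904
outer loop
vertex -3.421 -4.239 -2.808
vertex -3.225 -3.502 -2.912
vertex -2.808 -4.07 -2.603
endloop
endfacet
facet normal 0.160 -0.941 0.298
outer loop
vertex -3.421 -4.239 -2.808
vertex -2.808 -4.07 -2.603
vertex -4.01 -3.876 -1.344
endloop
endfacet
facet normal 0.160 -0.941 0.298
outer loop
vertex -4.01 -3.876 -1.344
vertex -2.808 -4.07 -2.603
vertex -3.397 -3.707 -1.139
endloop
endfacet
facet normal -0.364 0.224 0.904
outer loop
vertex -4.01 -3.876 -1.344
vertex -3.397 -3.707 -1.139
vertex -3.815 -3.138 -1.448
endloop
endfacet
facet normal 0.364 -0.225 -0.904
outer loop
vertex -2.808 -4.07 -2.603
vertex -3.225 -3.502 -2.912
vertex -2.509 -3.473 -2.631
endloop
endfacet
facet normal 0.817 -0.389 0.425
outer loop
vertex -2.808 -4.07 -2.603
vertex -2.509 -3.473 -2.631
vertex -3.397 -3.707 -1.139
endloop
endfacet
facet normal 0.817 -0.389 0.425
outer loop
vertex -3.397 -3.707 -1.139
vertex -2.509 -3.473 -2.631
vertex -3.099 -3.11 -1.166
endloop
endfacet
facet normal -0.365 0.223 0.904
outer loop
vertex -3.397 -3.707 -1.139
vertex -3.099 -3.11 -1.166
vertex -3.815 -3.138 -1.448
endloop
endfacet

endsolid


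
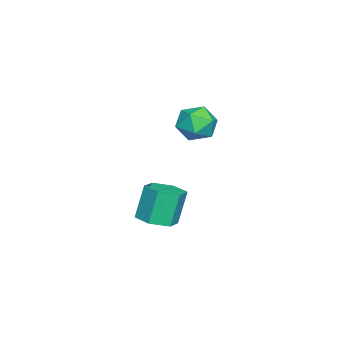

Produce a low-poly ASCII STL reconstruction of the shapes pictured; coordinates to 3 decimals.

solid 
facet normal 0.291 -0.151 -0.945
outer loop
vertex -2.425 -0.247 -3.562
vertex -2.878 -0.881 -3.6
vertex -3.165 -0.184 -3.8
endloop
endfacet
facet normal 0.123 0.985 -0.120
outer loop
vertex -2.425 -0.247 -3.562
vertex -3.165 -0.184 -3.8
vertex -2.848 -0.026 -2.183
endloop
endfacet
facet normal 0.124 0.985 -0.120
outer loop
vertex -2.848 -0.026 -2.183
vertex -3.165 -0.184 -3.8
vertex -3.589 0.038 -2.42
endloop
endfacet
facet normal -0.289 0.152 0.945
outer loop
vertex -2.848 -0.026 -2.183
vertex -3.589 0.038 -2.42
vertex -3.302 -0.659 -2.22
endloop
endfacet
facet normal 0.289 -0.152 -0.945
outer loop
vertex -3.165 -0.184 -3.8
vertex -2.878 -0.881 -3.6
vertex -3.619 -0.817 -3.837
endloop
endfacet
facet normal -0.760 0.564 -0.324
outer loop
vertex -3.165 -0.184 -3.8
vertex -3.619 -0.817 -3.837
vertex -3.589 0.038 -2.42
endloop
endfacet
facet normal -0.761 0.563 -0.324
outer loop
vertex -3.589 0.038 -2.42
vertex -3.619 -0.817 -3.837
vertex -4.042 -0.596 -2.458
endloop
endfacet
facet normal -0.291 0.151 0.945
outer loop
vertex -3.589 0.038 -2.42
vertex -4.042 -0.596 -2.458
vertex -3.302 -0.659 -2.22
endloop
endfacet
facet normal 0.289 -0.152 -0.945
outer loop
vertex -3.619 -0.817 -3.837
vertex -2.878 -0.881 -3.6
vertex -3.332 -1.514 -3.637
endloop
endfacet
facet normal -0.883 -0.422 -0.203
outer loop
vertex -3.619 -0.817 -3.837
vertex -3.332 -1.514 -3.637
vertex -4.042 -0.596 -2.458
endloop
endfacet
facet normal -0.883 -0.422 -0.203
outer loop
vertex -4.042 -0.596 -2.458
vertex -3.332 -1.514 -3.637
vertex -3.755 -1.293 -2.258
endloop
endfacet
facet normal -0.291 0.151 0.945
outer loop
vertex -4.042 -0.596 -2.458
vertex -3.755 -1.293 -2.258
vertex -3.302 -0.659 -2.22
endloop
endfacet
facet normal 0.289 -0.152 -0.945
outer loop
vertex -3.332 -1.514 -3.637
vertex -2.878 -0.881 -3.6
vertex -2.591 -1.578 -3.4
endloop
endfacet
facet normal -0.123 -0.985 0.120
outer loop
vertex -3.332 -1.514 -3.637
vertex -2.591 -1.578 -3.4
vertex -3.755 -1.293 -2.258
endloop
endfacet
facet normal -0.123 -0.985 0.121
outer loop
vertex -3.755 -1.293 -2.258
vertex -2.591 -1.578 -3.4
vertex -3.015 -1.356 -2.02
endloop
endfacet
facet normal -0.291 0.151 0.945
outer loop
vertex -3.755 -1.293 -2.258
vertex -3.015 -1.356 -2.02
vertex -3.302 -0.659 -2.22
endloop
endfacet
facet normal 0.291 -0.151 -0.945
outer loop
vertex -2.591 -1.578 -3.4
vertex -2.878 -0.881 -3.6
vertex -2.138 -0.944 -3.362
endloop
endfacet
facet normal 0.760 -0.563 0.324
outer loop
vertex -2.591 -1.578 -3.4
vertex -2.138 -0.944 -3.362
vertex -3.015 -1.356 -2.02
endloop
endfacet
facet normal 0.760 -0.564 0.323
outer loop
vertex -3.015 -1.356 -2.02
vertex -2.138 -0.944 -3.362
vertex -2.561 -0.723 -1.983
endloop
endfacet
facet normal -0.289 0.152 0.945
outer loop
vertex -3.015 -1.356 -2.02
vertex -2.561 -0.723 -1.983
vertex -3.302 -0.659 -2.22
endloop
endfacet
facet normal 0.291 -0.151 -0.945
outer loop
vertex -2.138 -0.944 -3.362
vertex -2.878 -0.881 -3.6
vertex -2.425 -0.247 -3.562
endloop
endfacet
facet normal 0.883 0.422 0.203
outer loop
vertex -2.138 -0.944 -3.362
vertex -2.425 -0.247 -3.562
vertex -2.561 -0.723 -1.983
endloop
endfacet
facet normal 0.883 0.422 0.203
outer loop
vertex -2.561 -0.723 -1.983
vertex -2.425 -0.247 -3.562
vertex -2.848 -0.026 -2.183
endloop
endfacet
facet normal -0.289 0.152 0.945
outer loop
vertex -2.561 -0.723 -1.983
vertex -2.848 -0.026 -2.183
vertex -3.302 -0.659 -2.22
endloop
endfacet
facet normal -0.022 -0.273 0.962
outer loop
vertex -3.473 0.656 1.93
vertex -3.34 -0.124 1.712
vertex -2.706 0.373 1.867
endloop
endfacet
facet normal 0.220 0.397 0.891
outer loop
vertex -3.473 0.656 1.93
vertex -2.706 0.373 1.867
vertex -2.893 1.118 1.581
endloop
endfacet
facet normal -0.284 0.779 0.560
outer loop
vertex -3.473 0.656 1.93
vertex -2.893 1.118 1.581
vertex -3.642 1.083 1.25
endloop
endfacet
facet normal -0.836 0.347 0.426
outer loop
vertex -3.473 0.656 1.93
vertex -3.642 1.083 1.25
vertex -3.919 0.315 1.332
endloop
endfacet
facet normal -0.673 -0.303 0.675
outer loop
vertex -3.473 0.656 1.93
vertex -3.919 0.315 1.332
vertex -3.34 -0.124 1.712
endloop
endfacet
facet normal 0.796 0.381 0.471
outer loop
vertex -2.893 1.118 1.581
vertex -2.706 0.373 1.867
vertex -2.401 0.625 1.148
endloop
endfacet
facet normal 0.406 -0.701 0.586
outer loop
vertex -2.706 0.373 1.867
vertex -3.34 -0.124 1.712
vertex -2.678 -0.143 1.23
endloop
endfacet
facet normal -0.648 -0.752 0.119
outer loop
vertex -3.34 -0.124 1.712
vertex -3.919 0.315 1.332
vertex -3.427 -0.178 0.899
endloop
endfacet
facet normal -0.912 0.299 -0.282
outer loop
vertex -3.919 0.315 1.332
vertex -3.642 1.083 1.25
vertex -3.614 0.567 0.613
endloop
endfacet
facet normal -0.018 0.998 -0.064
outer loop
vertex -3.642 1.083 1.25
vertex -2.893 1.118 1.581
vertex -2.98 1.064 0.768
endloop
endfacet
facet normal 0.836 -0.347 -0.426
outer loop
vertex -2.847 0.284 0.55
vertex -2.401 0.625 1.148
vertex -2.678 -0.143 1.23
endloop
endfacet
facet normal 0.284 -0.779 -0.560
outer loop
vertex -2.847 0.284 0.55
vertex -2.678 -0.143 1.23
vertex -3.427 -0.178 0.899
endloop
endfacet
facet normal -0.220 -0.397 -0.891
outer loop
vertex -2.847 0.284 0.55
vertex -3.427 -0.178 0.899
vertex -3.614 0.567 0.613
endloop
endfacet
facet normal 0.022 0.273 -0.962
outer loop
vertex -2.847 0.284 0.55
vertex -3.614 0.567 0.613
vertex -2.98 1.064 0.768
endloop
endfacet
facet normal 0.673 0.303 -0.675
outer loop
vertex -2.847 0.284 0.55
vertex -2.98 1.064 0.768
vertex -2.401 0.625 1.148
endloop
endfacet
facet normal 0.912 -0.299 0.282
outer loop
vertex -2.678 -0.143 1.23
vertex -2.401 0.625 1.148
vertex -2.706 0.373 1.867
endloop
endfacet
facet normal 0.018 -0.998 0.064
outer loop
vertex -3.427 -0.178 0.899
vertex -2.678 -0.143 1.23
vertex -3.34 -0.124 1.712
endloop
endfacet
facet normal -0.796 -0.381 -0.471
outer loop
vertex -3.614 0.567 0.613
vertex -3.427 -0.178 0.899
vertex -3.919 0.315 1.332
endloop
endfacet
facet normal -0.406 0.701 -0.586
outer loop
vertex -2.98 1.064 0.768
vertex -3.614 0.567 0.613
vertex -3.642 1.083 1.25
endloop
endfacet
facet normal 0.648 0.752 -0.119
outer loop
vertex -2.401 0.625 1.148
vertex -2.98 1.064 0.768
vertex -2.893 1.118 1.581
endloop
endfacet

endsolid
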